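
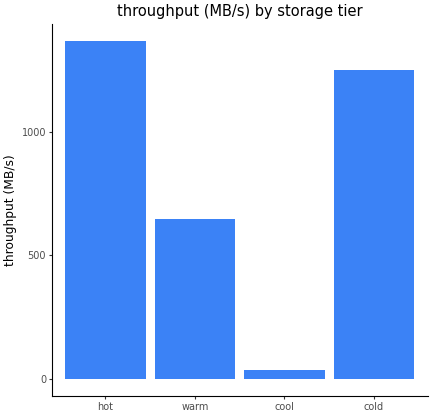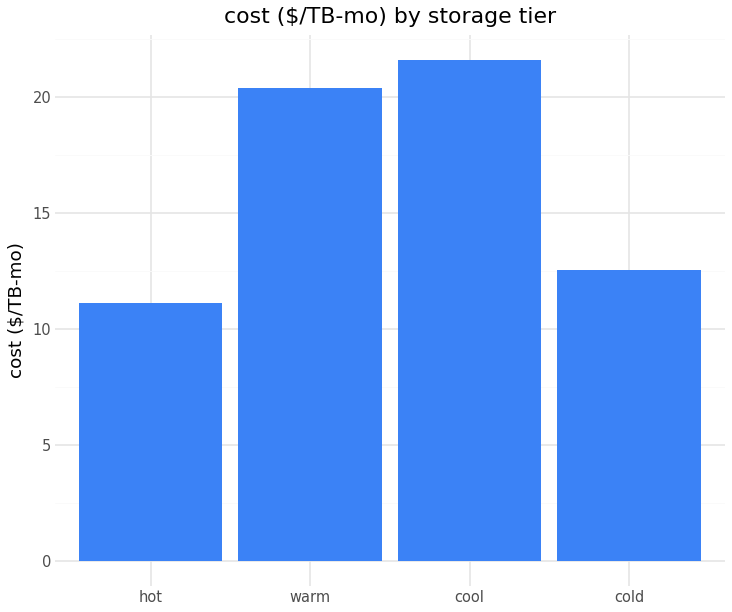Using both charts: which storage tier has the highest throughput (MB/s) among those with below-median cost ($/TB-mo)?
hot

Chart 2 median cost ($/TB-mo) ≈ 16; below-median storage tiers: hot, cold. Among those, hot has the highest throughput (MB/s) (≈ 1400).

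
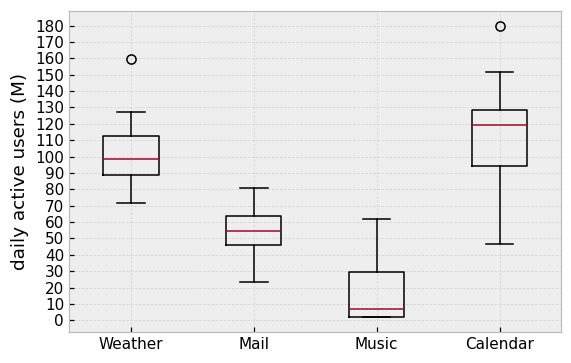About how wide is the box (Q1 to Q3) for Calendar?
Q3 ≈ 130, Q1 ≈ 90; IQR ≈ 40.

≈ 40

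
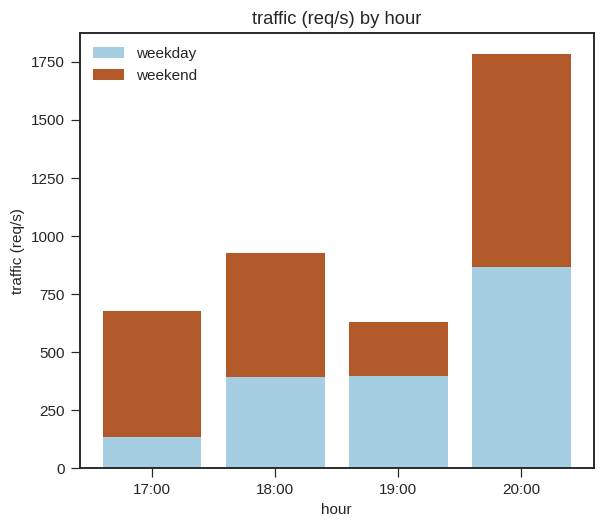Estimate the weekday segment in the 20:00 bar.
weekday top ≈ 800, bottom ≈ 0; segment ≈ 800.

≈ 800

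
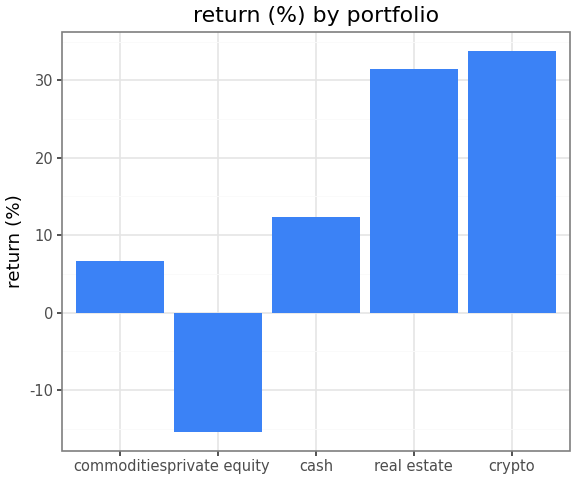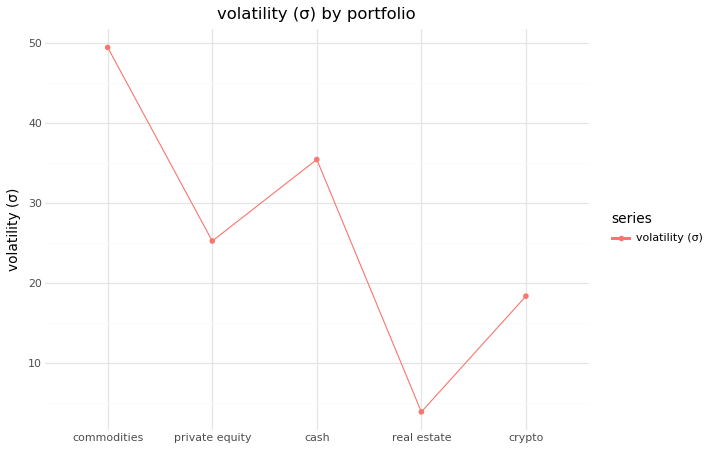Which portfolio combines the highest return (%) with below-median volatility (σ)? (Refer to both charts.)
crypto

Chart 2 median volatility (σ) ≈ 25; below-median portfolios: real estate, crypto. Among those, crypto has the highest return (%) (≈ 35).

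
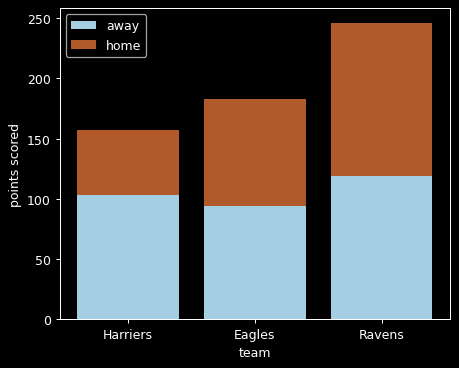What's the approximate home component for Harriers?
≈ 50

home top ≈ 150, bottom ≈ 100; segment ≈ 50.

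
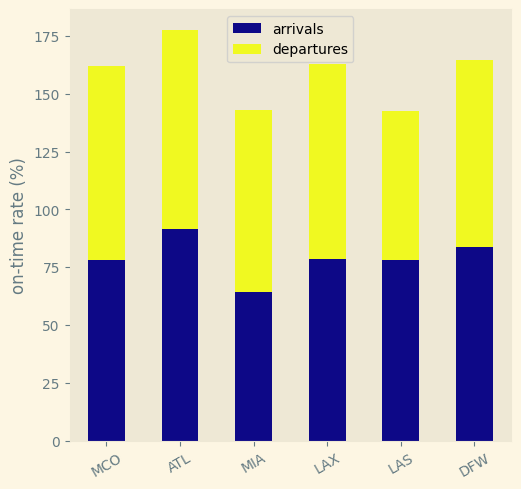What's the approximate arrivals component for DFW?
≈ 80

arrivals top ≈ 80, bottom ≈ 0; segment ≈ 80.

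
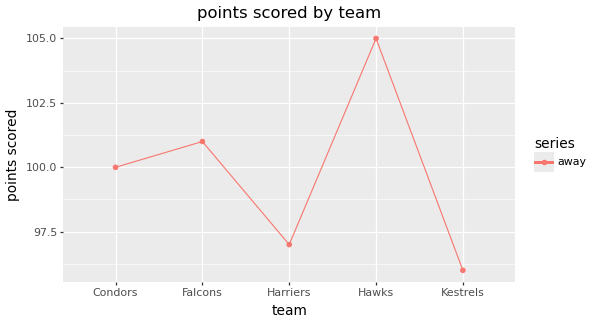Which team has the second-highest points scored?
Falcons

Top 3: Hawks ≈ 105, Falcons ≈ 101, Condors ≈ 100.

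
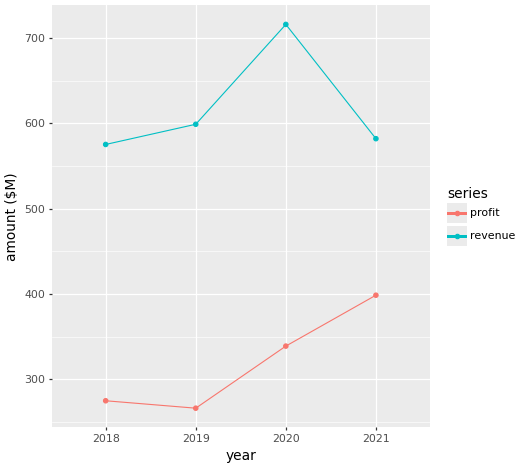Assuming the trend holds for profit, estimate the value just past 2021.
≈ 475

Last three: 250, 350, 400 → slope ≈ 75/step → next ≈ 475.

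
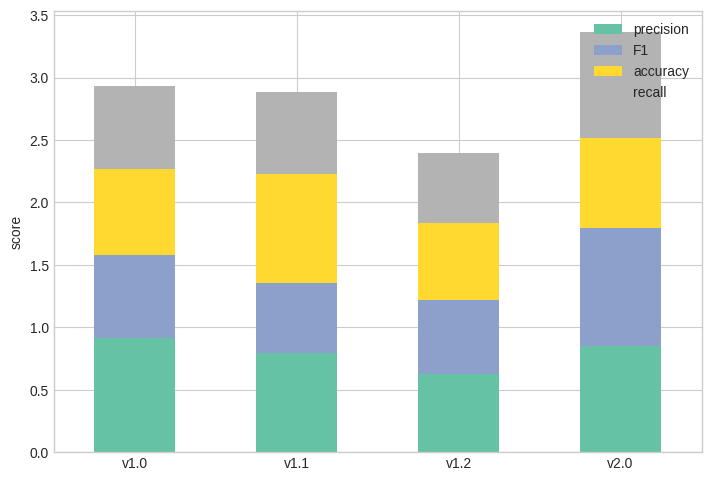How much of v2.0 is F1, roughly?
≈ 1.0

F1 top ≈ 2.0, bottom ≈ 1.0; segment ≈ 1.0.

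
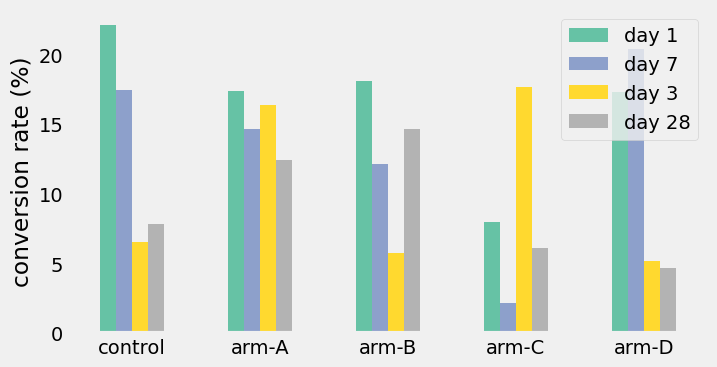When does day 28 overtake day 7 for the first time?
arm-A: day 28 ≈ 12 vs day 7 ≈ 14 (not yet); arm-B: day 28 ≈ 14 vs day 7 ≈ 12 (first crossover).

arm-B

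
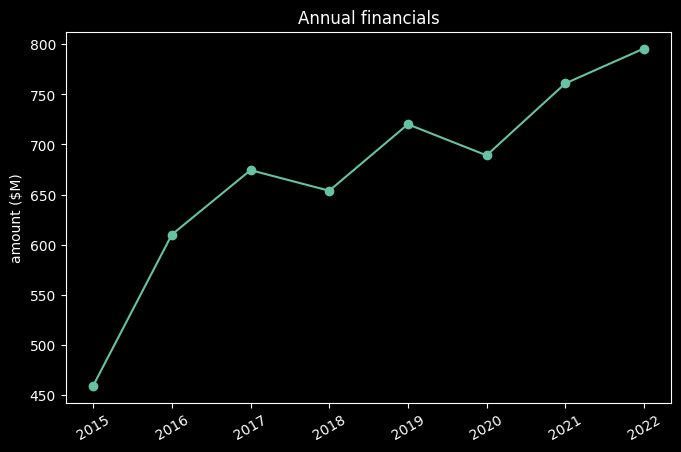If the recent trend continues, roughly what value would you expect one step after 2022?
≈ 850

Last three: 700, 750, 800 → slope ≈ 50/step → next ≈ 850.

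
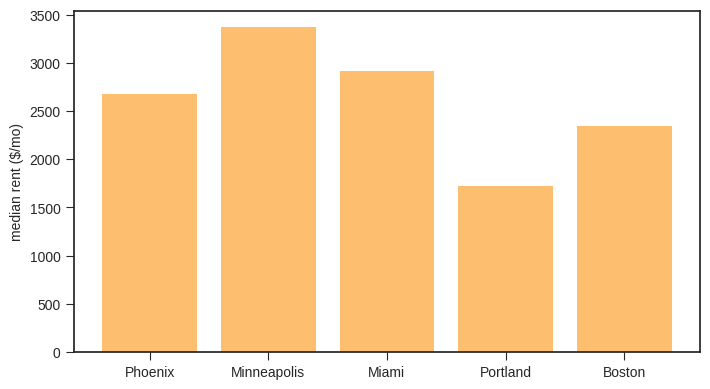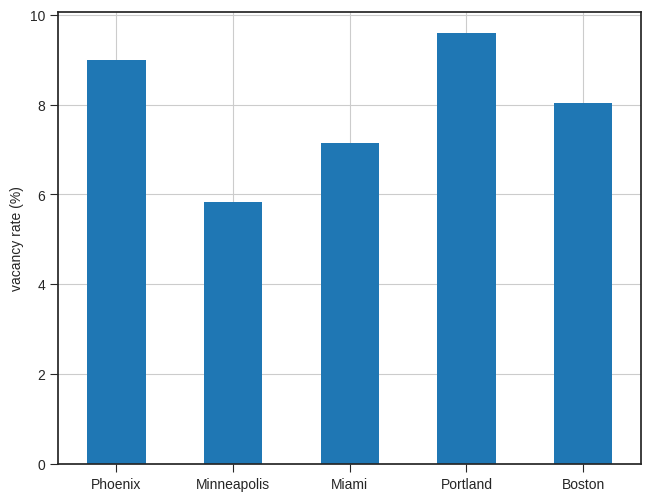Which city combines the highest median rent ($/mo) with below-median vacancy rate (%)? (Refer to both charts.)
Minneapolis

Chart 2 median vacancy rate (%) ≈ 8; below-median cities: Minneapolis, Miami. Among those, Minneapolis has the highest median rent ($/mo) (≈ 3500).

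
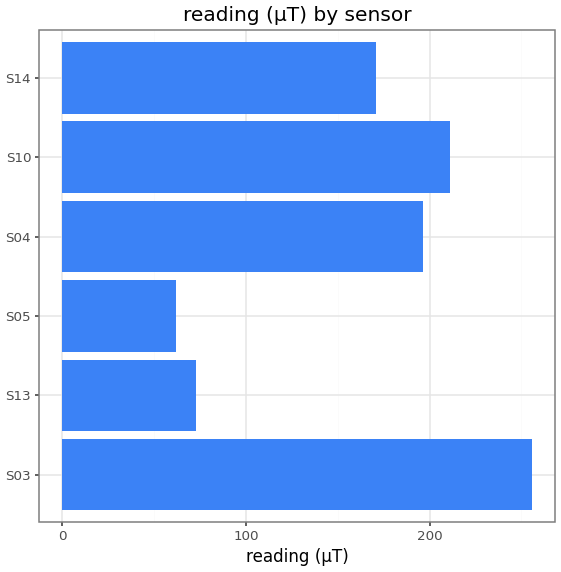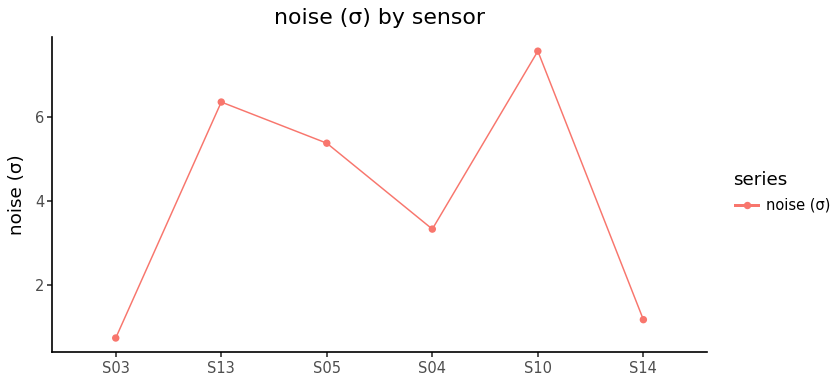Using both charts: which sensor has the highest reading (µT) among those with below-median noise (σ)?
Chart 2 median noise (σ) ≈ 4; below-median sensors: S03, S04, S14. Among those, S03 has the highest reading (µT) (≈ 250).

S03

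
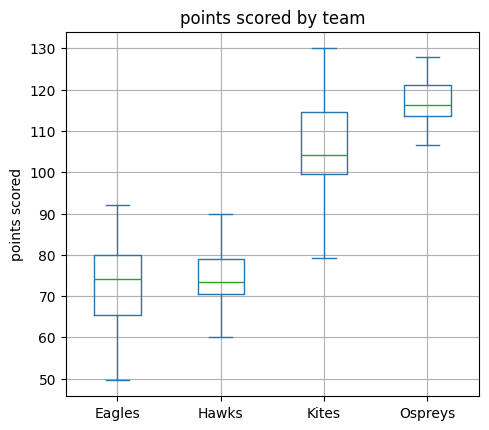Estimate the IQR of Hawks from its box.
Q3 ≈ 80, Q1 ≈ 70; IQR ≈ 10.

≈ 10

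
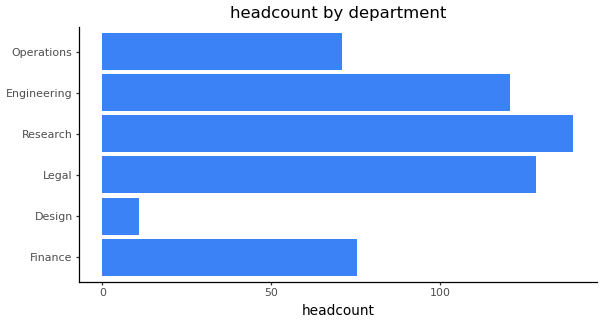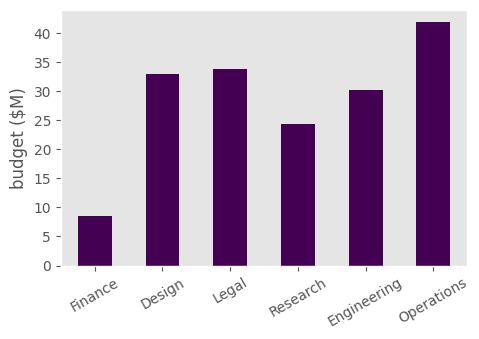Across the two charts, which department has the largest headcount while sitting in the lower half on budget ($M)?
Chart 2 median budget ($M) ≈ 30; below-median departments: Finance, Research, Engineering. Among those, Research has the highest headcount (≈ 140).

Research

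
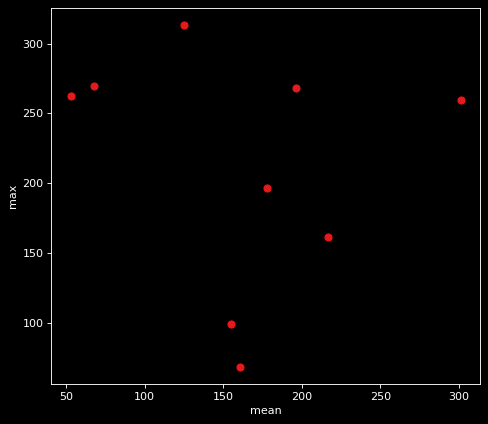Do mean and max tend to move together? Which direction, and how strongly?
no clear correlation

Points are roughly uncorrelated; weak (|r| ≈ 0.2).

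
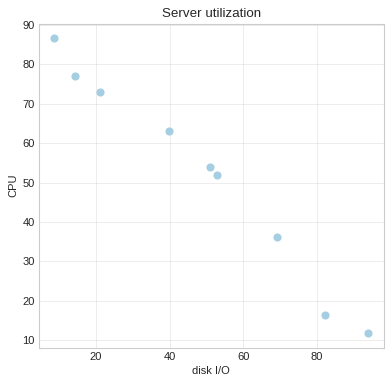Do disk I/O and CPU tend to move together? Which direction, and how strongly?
Points are negatively correlated; strong (|r| ≈ 1.0).

negative, strong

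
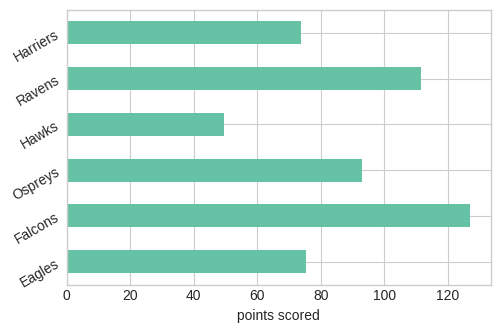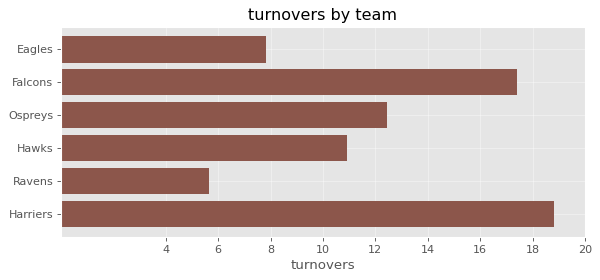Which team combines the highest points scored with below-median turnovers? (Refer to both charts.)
Chart 2 median turnovers ≈ 12; below-median teams: Eagles, Hawks, Ravens. Among those, Ravens has the highest points scored (≈ 120).

Ravens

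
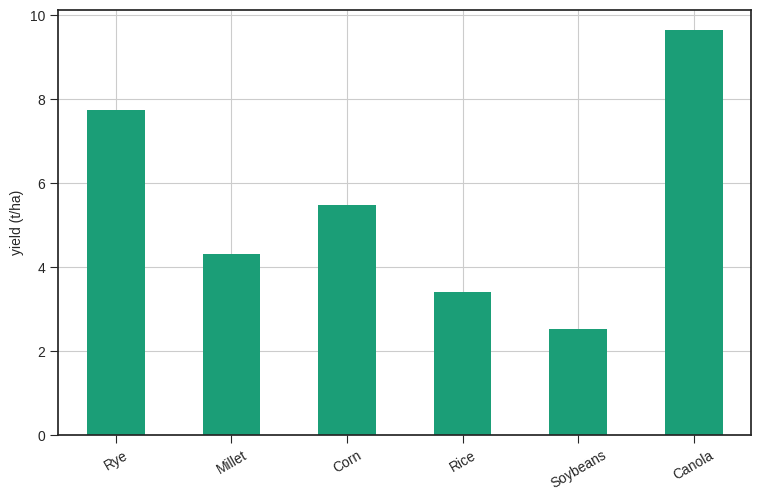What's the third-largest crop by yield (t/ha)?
Top 4: Canola ≈ 10, Rye ≈ 8, Corn ≈ 5, Millet ≈ 4.

Corn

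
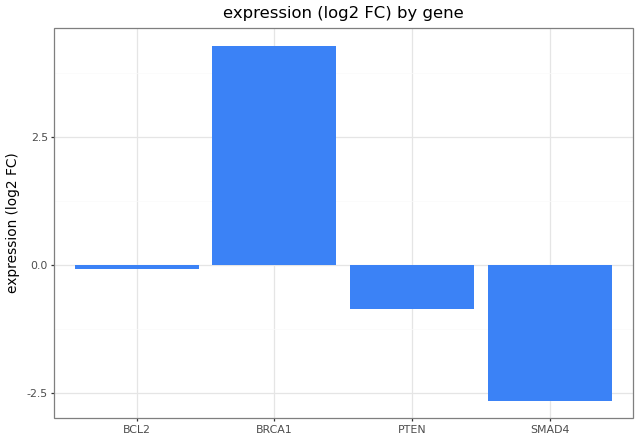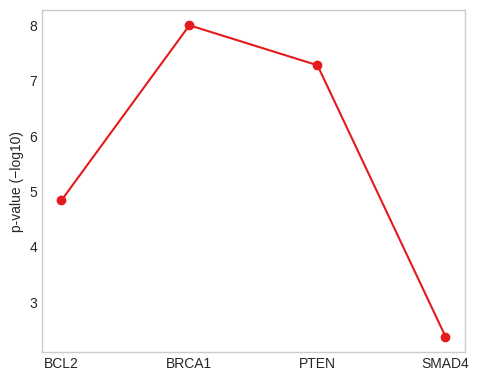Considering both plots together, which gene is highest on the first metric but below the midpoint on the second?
BCL2

Chart 2 median p-value (−log10) ≈ 6; below-median genes: BCL2, SMAD4. Among those, BCL2 has the highest expression (log2 FC) (≈ 0).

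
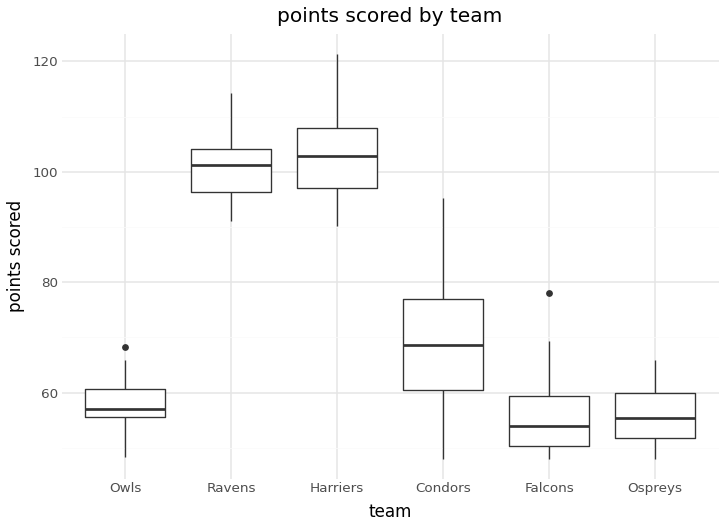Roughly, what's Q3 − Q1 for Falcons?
Q3 ≈ 60, Q1 ≈ 50; IQR ≈ 10.

≈ 10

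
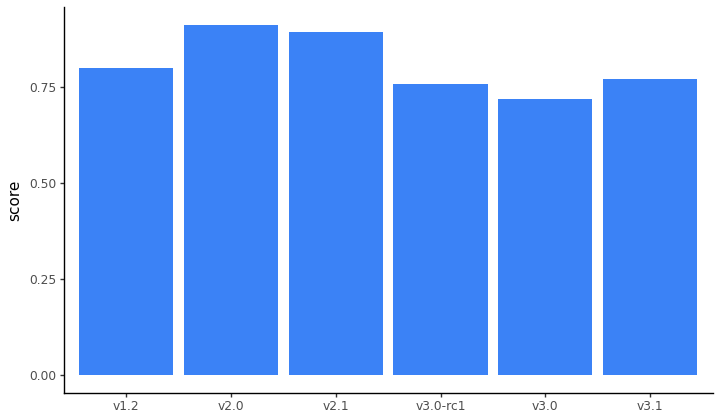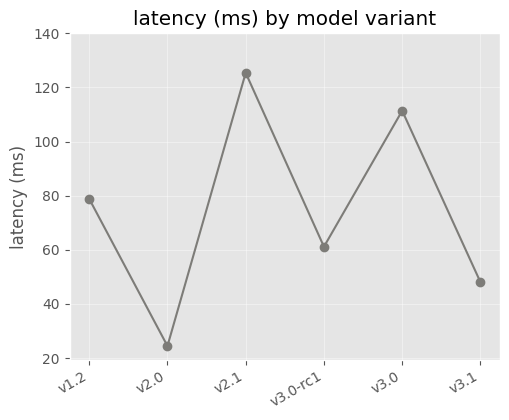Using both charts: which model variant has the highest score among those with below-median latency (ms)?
v2.0

Chart 2 median latency (ms) ≈ 60; below-median model variants: v2.0, v3.0-rc1, v3.1. Among those, v2.0 has the highest score (≈ 0.9).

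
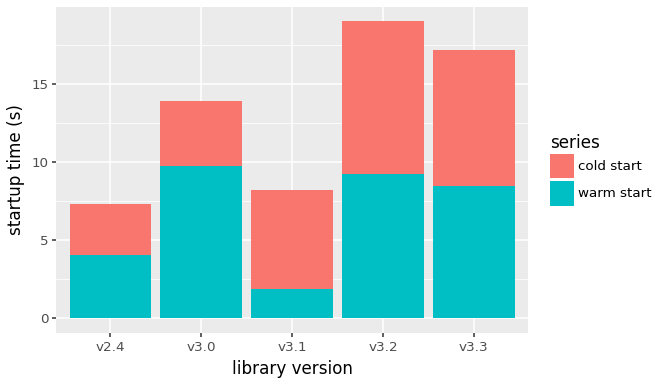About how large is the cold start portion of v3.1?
≈ 6

cold start top ≈ 8, bottom ≈ 2; segment ≈ 6.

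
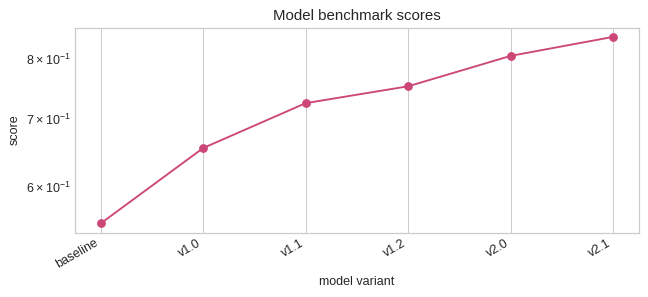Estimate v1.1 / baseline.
v1.1 ≈ 0.75, baseline ≈ 0.55; 0.75/0.55 ≈ 1.36.

≈ 1.36×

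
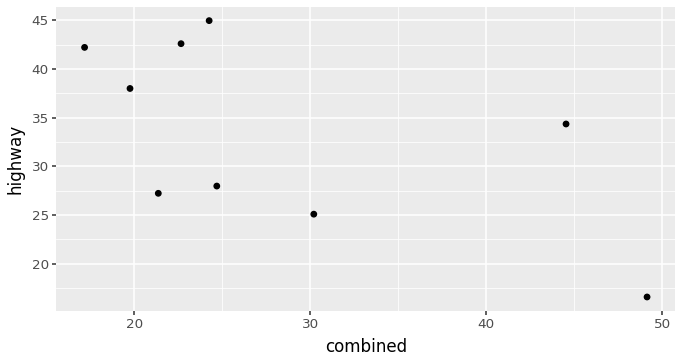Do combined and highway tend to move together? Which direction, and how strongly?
negative, moderate

Points are negatively correlated; moderate (|r| ≈ 0.6).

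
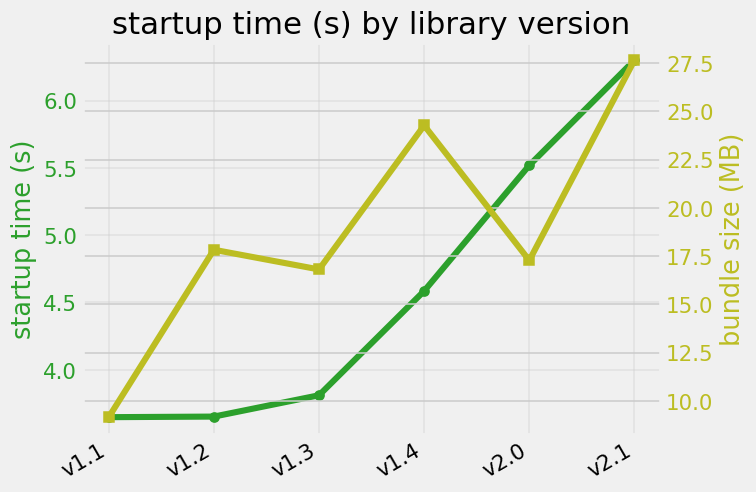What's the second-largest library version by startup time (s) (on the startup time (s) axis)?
v2.0

Top 3 (on the startup time (s) axis): v2.1 ≈ 6.5, v2.0 ≈ 5.5, v1.4 ≈ 4.5.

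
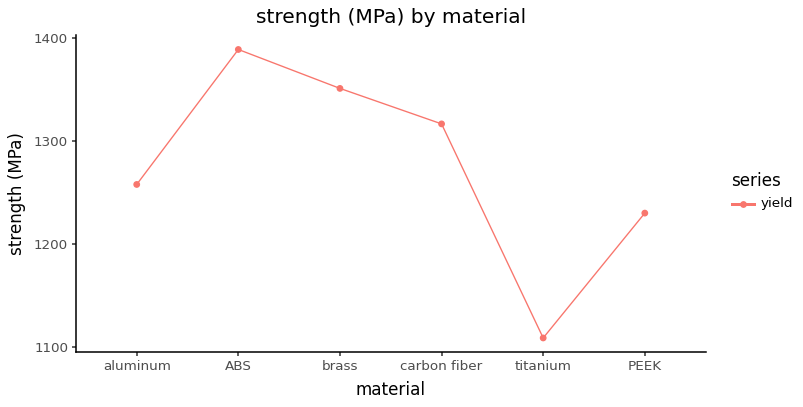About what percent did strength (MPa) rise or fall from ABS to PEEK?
ABS ≈ 1400, PEEK ≈ 1225; (1225 − 1400) / 1400 ≈ -12.5%.

≈ -12.5%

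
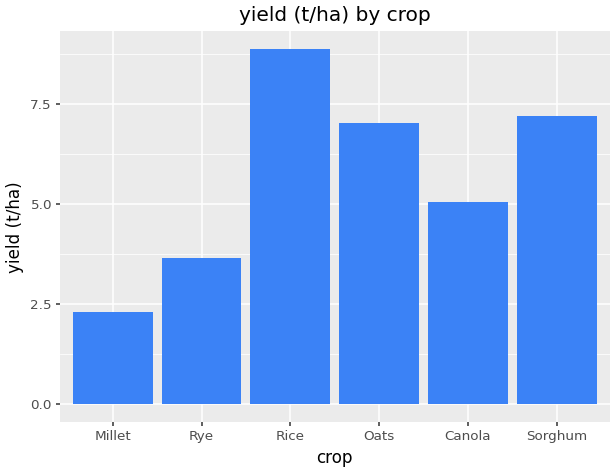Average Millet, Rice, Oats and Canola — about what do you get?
≈ 6

(2 + 9 + 7 + 5) / 4 ≈ 6.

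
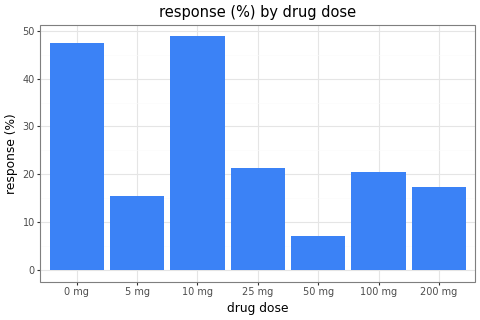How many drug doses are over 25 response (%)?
2

Above 25: 0 mg, 10 mg.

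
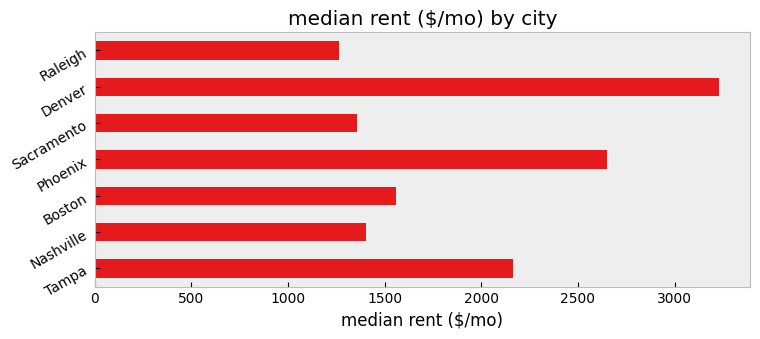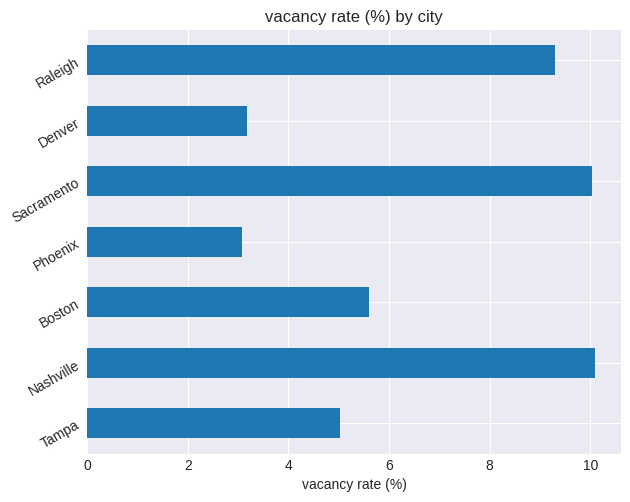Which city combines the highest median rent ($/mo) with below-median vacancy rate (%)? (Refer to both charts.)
Denver

Chart 2 median vacancy rate (%) ≈ 6; below-median cities: Tampa, Phoenix, Denver. Among those, Denver has the highest median rent ($/mo) (≈ 3000).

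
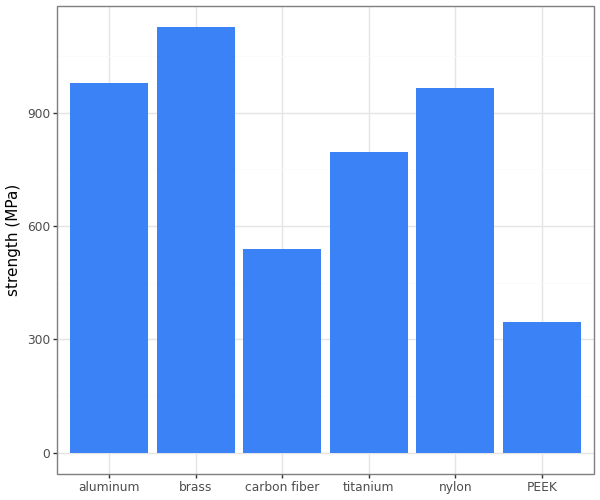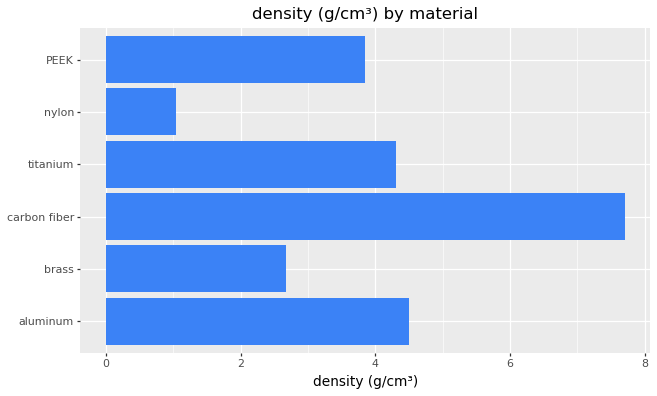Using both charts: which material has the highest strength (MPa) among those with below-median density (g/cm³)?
Chart 2 median density (g/cm³) ≈ 4; below-median materials: brass, nylon, PEEK. Among those, brass has the highest strength (MPa) (≈ 1200).

brass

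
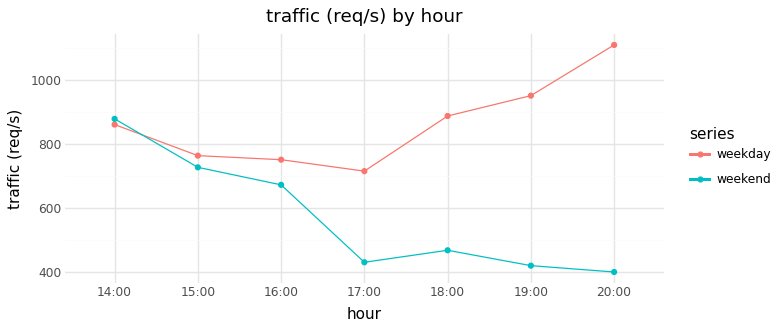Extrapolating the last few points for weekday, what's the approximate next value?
≈ 1200

Last three: 900, 1000, 1100 → slope ≈ 100/step → next ≈ 1200.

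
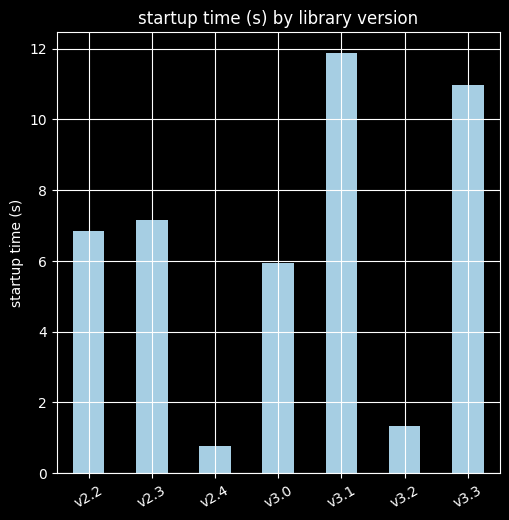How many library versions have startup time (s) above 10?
Above 10: v3.1, v3.3.

2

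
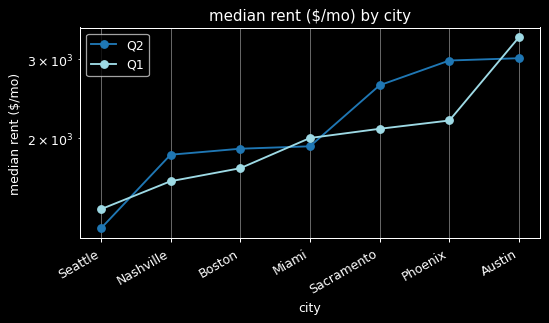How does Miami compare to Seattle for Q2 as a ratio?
Miami ≈ 2000, Seattle ≈ 1200; 2000/1200 ≈ 1.67.

≈ 1.67×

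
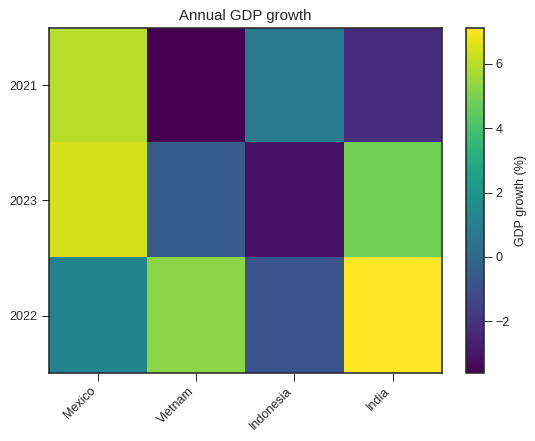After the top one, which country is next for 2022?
Vietnam

Top 3 for 2022: India ≈ 7, Vietnam ≈ 5, Mexico ≈ 1.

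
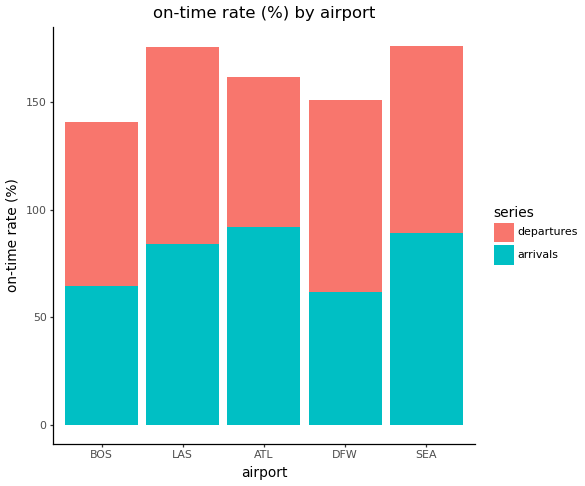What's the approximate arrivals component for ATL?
≈ 100

arrivals top ≈ 100, bottom ≈ 0; segment ≈ 100.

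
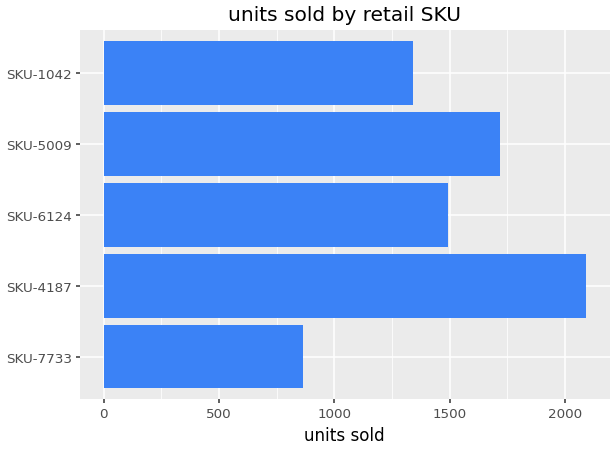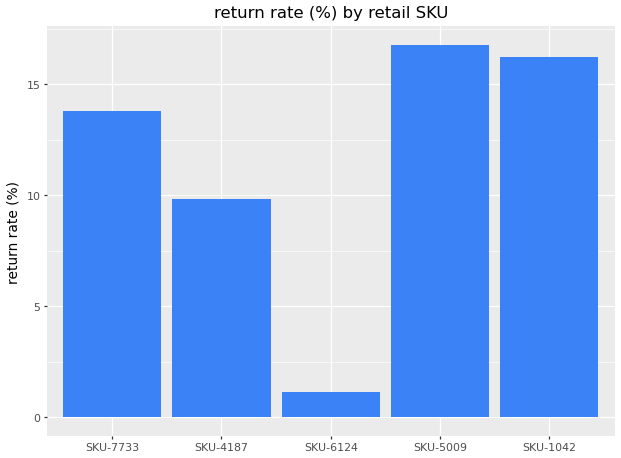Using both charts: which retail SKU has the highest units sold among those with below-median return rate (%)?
SKU-4187

Chart 2 median return rate (%) ≈ 14; below-median retail SKUs: SKU-4187, SKU-6124. Among those, SKU-4187 has the highest units sold (≈ 2000).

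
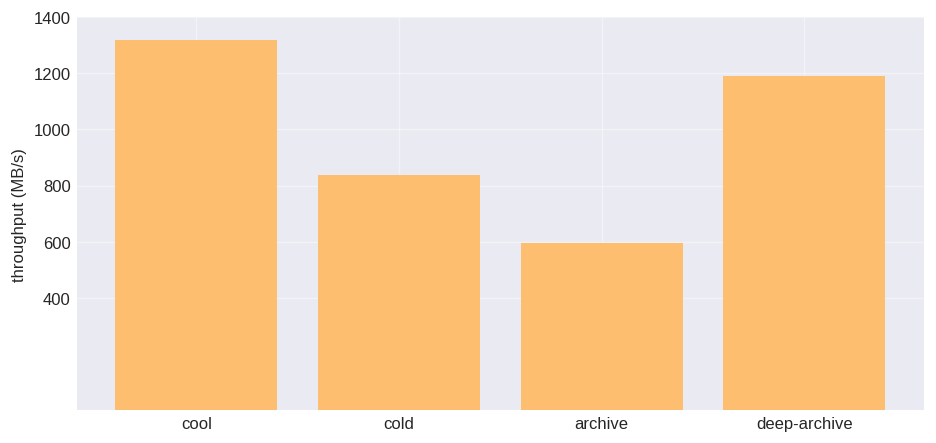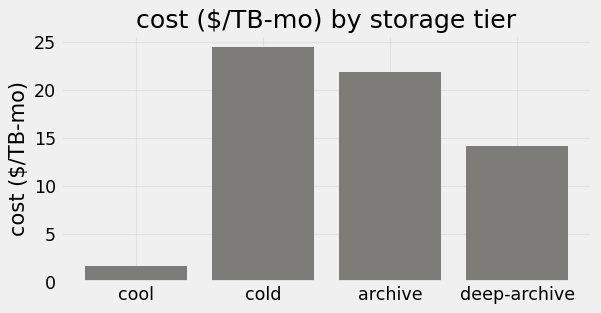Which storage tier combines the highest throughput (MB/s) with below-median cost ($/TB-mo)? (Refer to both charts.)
cool

Chart 2 median cost ($/TB-mo) ≈ 20; below-median storage tiers: cool, deep-archive. Among those, cool has the highest throughput (MB/s) (≈ 1400).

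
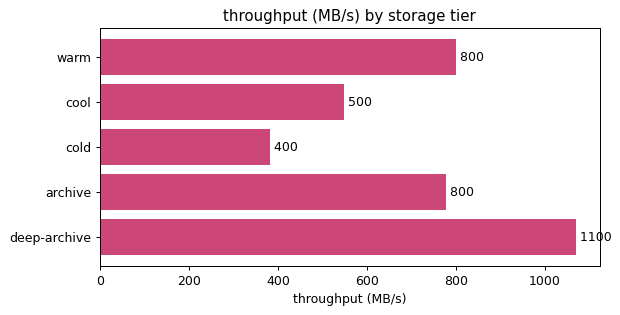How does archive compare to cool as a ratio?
archive ≈ 800, cool ≈ 500; 800/500 ≈ 1.6.

≈ 1.6×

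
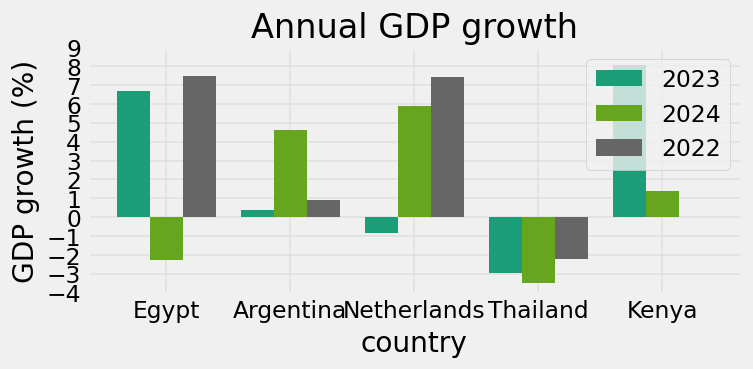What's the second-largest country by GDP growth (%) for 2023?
Top 3 for 2023: Kenya ≈ 8, Egypt ≈ 7, Argentina ≈ 0.

Egypt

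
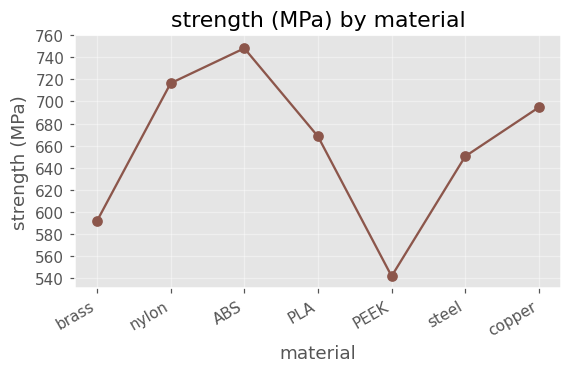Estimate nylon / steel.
nylon ≈ 720, steel ≈ 660; 720/660 ≈ 1.09.

≈ 1.09×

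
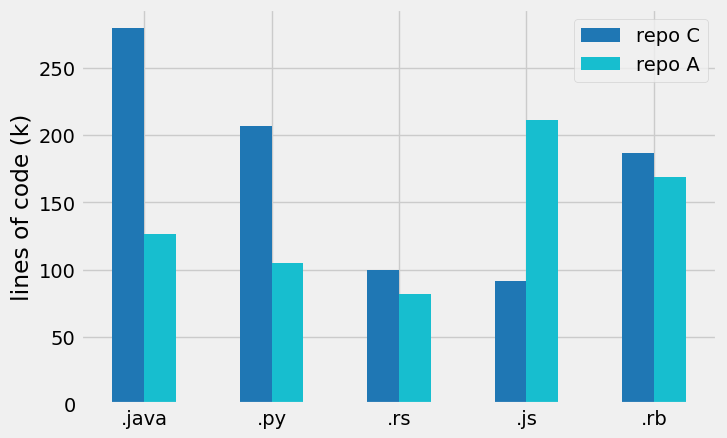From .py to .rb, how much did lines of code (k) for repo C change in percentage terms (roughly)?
.py ≈ 200, .rb ≈ 175; (175 − 200) / 200 ≈ -12.5%.

≈ -12.5%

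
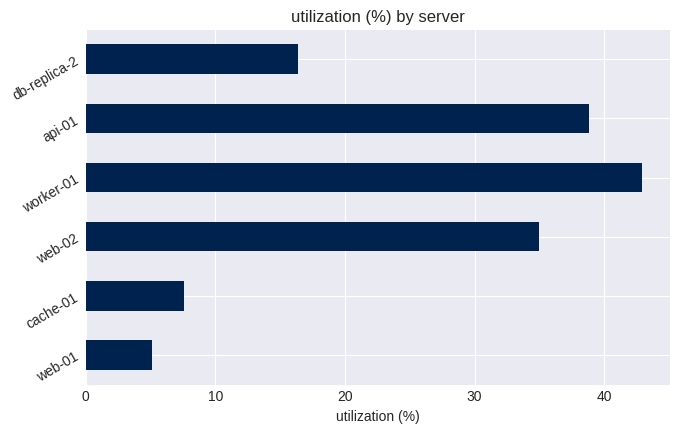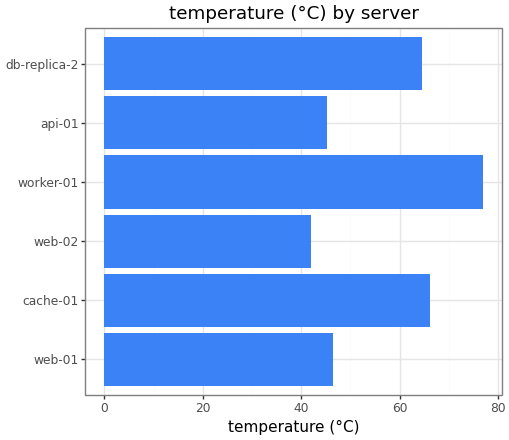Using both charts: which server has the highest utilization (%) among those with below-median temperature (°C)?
Chart 2 median temperature (°C) ≈ 60; below-median servers: web-01, web-02, api-01. Among those, api-01 has the highest utilization (%) (≈ 40).

api-01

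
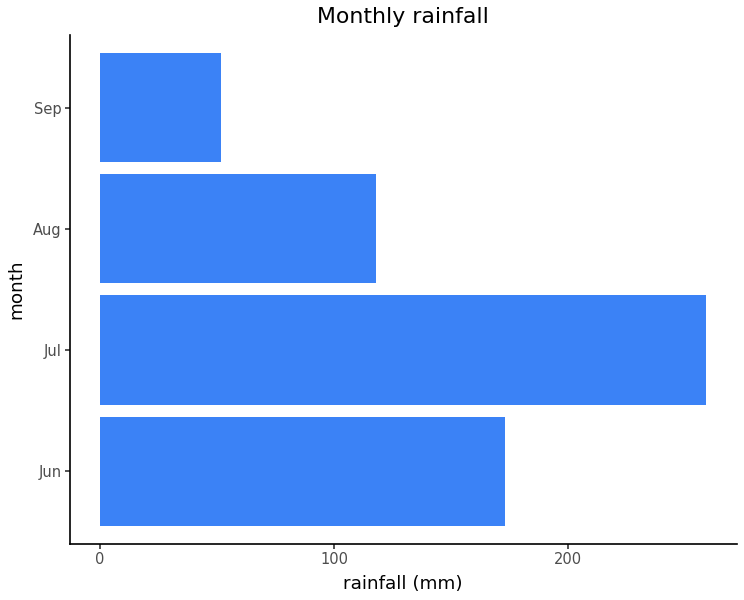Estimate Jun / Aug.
Jun ≈ 175, Aug ≈ 125; 175/125 ≈ 1.4.

≈ 1.4×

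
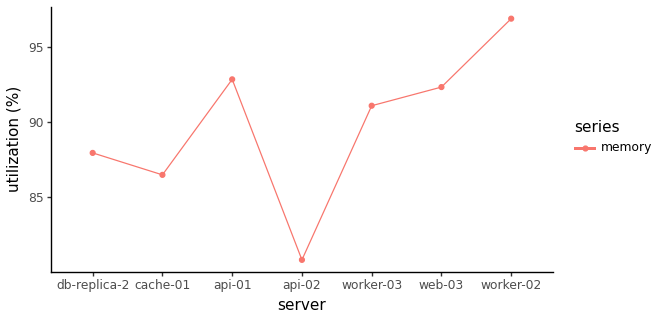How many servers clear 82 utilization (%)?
Above 82: db-replica-2, cache-01, api-01, worker-03, web-03, worker-02.

6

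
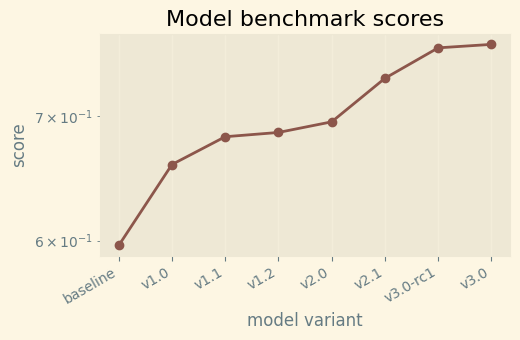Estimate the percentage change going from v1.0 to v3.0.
v1.0 ≈ 0.66, v3.0 ≈ 0.76; (0.76 − 0.66) / 0.66 ≈ +15.2%.

≈ +15.2%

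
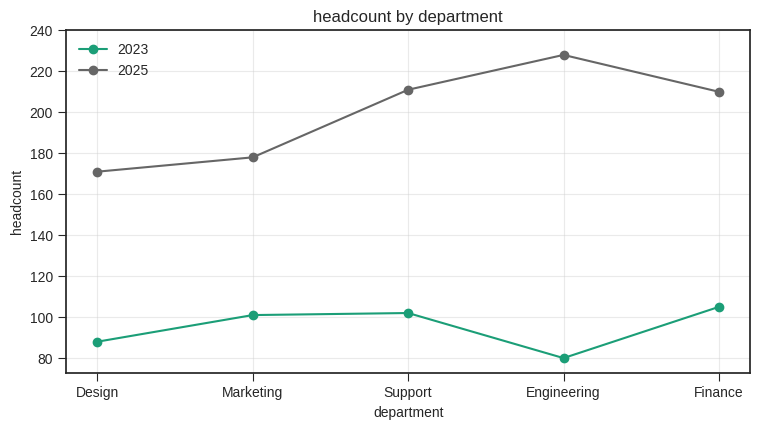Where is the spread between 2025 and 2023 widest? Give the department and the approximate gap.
Engineering, ≈ 140

Engineering: 2025 ≈ 220, 2023 ≈ 80 → gap ≈ 140. Next-largest (Support) is only ≈ 120.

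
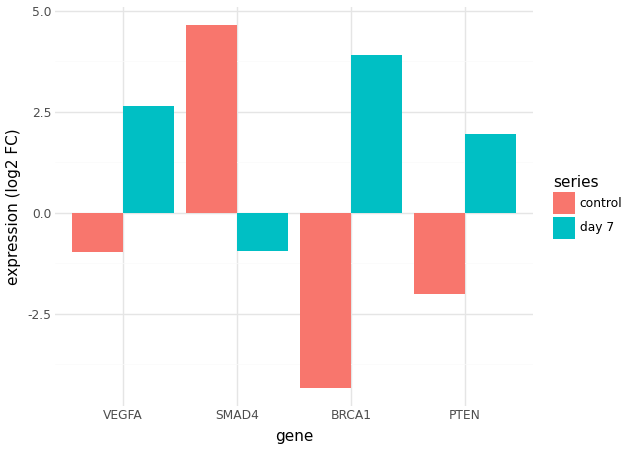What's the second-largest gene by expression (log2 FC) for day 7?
Top 3 for day 7: BRCA1 ≈ 4, VEGFA ≈ 3, PTEN ≈ 2.

VEGFA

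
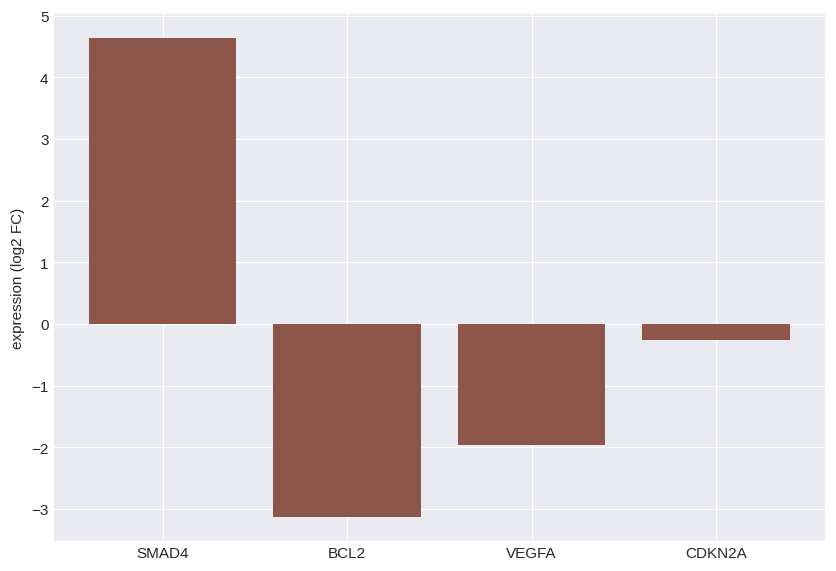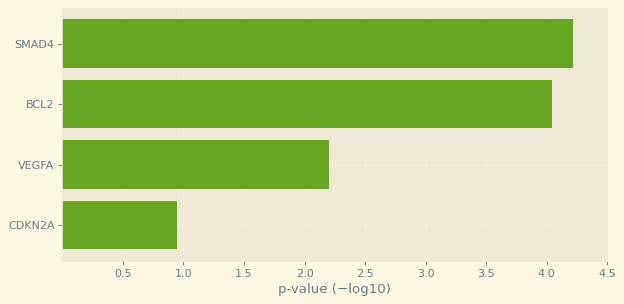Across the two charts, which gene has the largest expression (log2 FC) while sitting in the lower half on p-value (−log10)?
Chart 2 median p-value (−log10) ≈ 3; below-median genes: VEGFA, CDKN2A. Among those, CDKN2A has the highest expression (log2 FC) (≈ -0.5).

CDKN2A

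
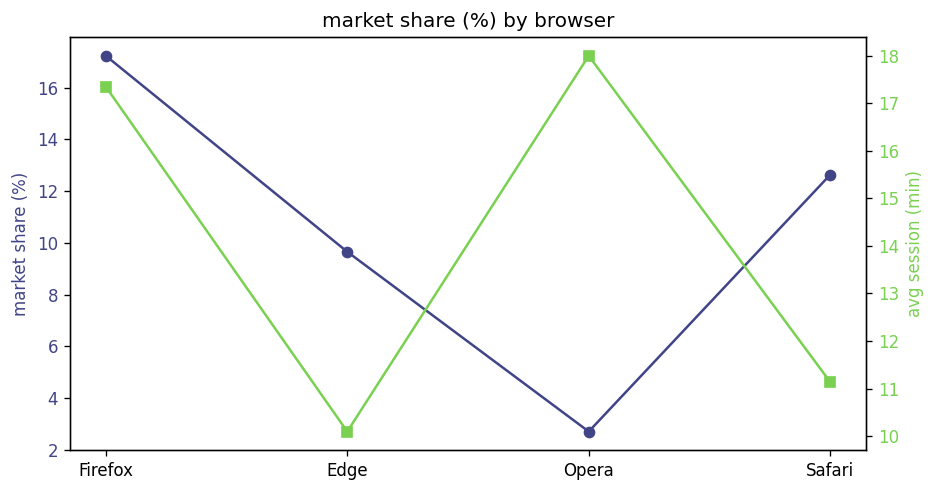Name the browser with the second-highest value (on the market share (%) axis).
Safari

Top 3 (on the market share (%) axis): Firefox ≈ 18, Safari ≈ 12, Edge ≈ 10.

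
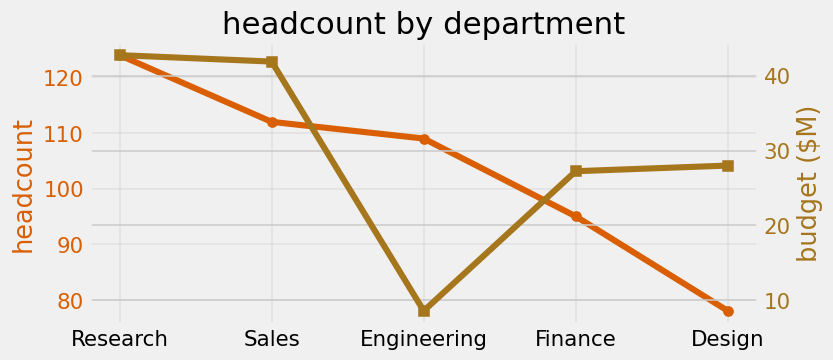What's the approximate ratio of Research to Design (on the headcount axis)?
≈ 1.56×

Research ≈ 125, Design ≈ 80; 125/80 ≈ 1.56.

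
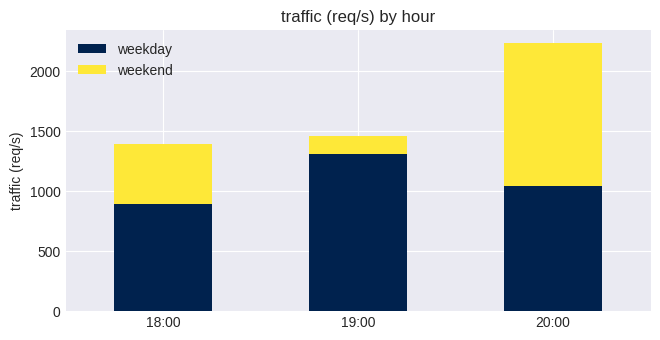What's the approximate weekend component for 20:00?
weekend top ≈ 2200, bottom ≈ 1000; segment ≈ 1200.

≈ 1200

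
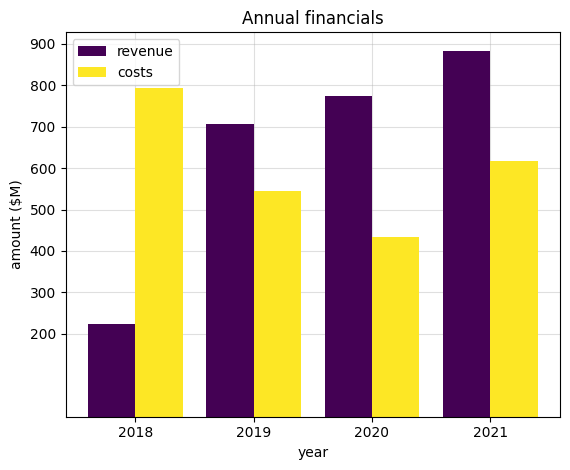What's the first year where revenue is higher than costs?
2018: revenue ≈ 200 vs costs ≈ 800 (not yet); 2019: revenue ≈ 700 vs costs ≈ 500 (first crossover).

2019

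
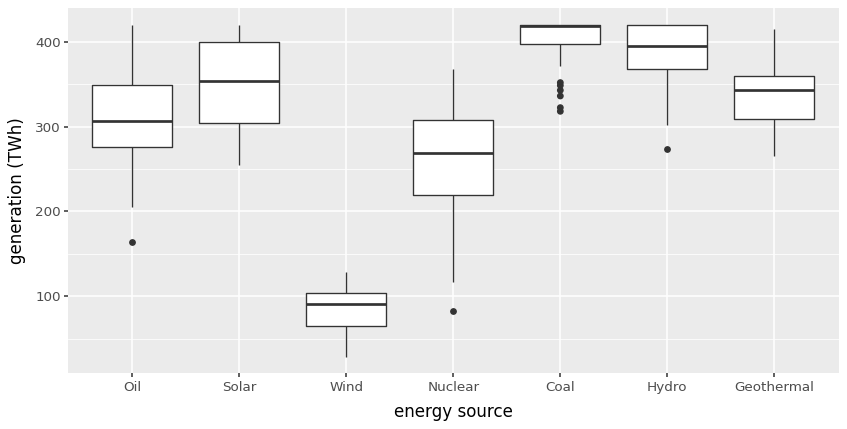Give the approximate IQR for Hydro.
≈ 50

Q3 ≈ 400, Q1 ≈ 350; IQR ≈ 50.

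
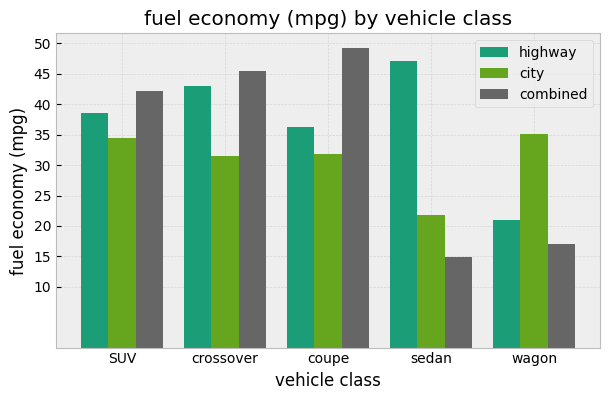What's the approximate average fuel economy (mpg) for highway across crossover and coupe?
≈ 40

(45 + 35) / 2 ≈ 40.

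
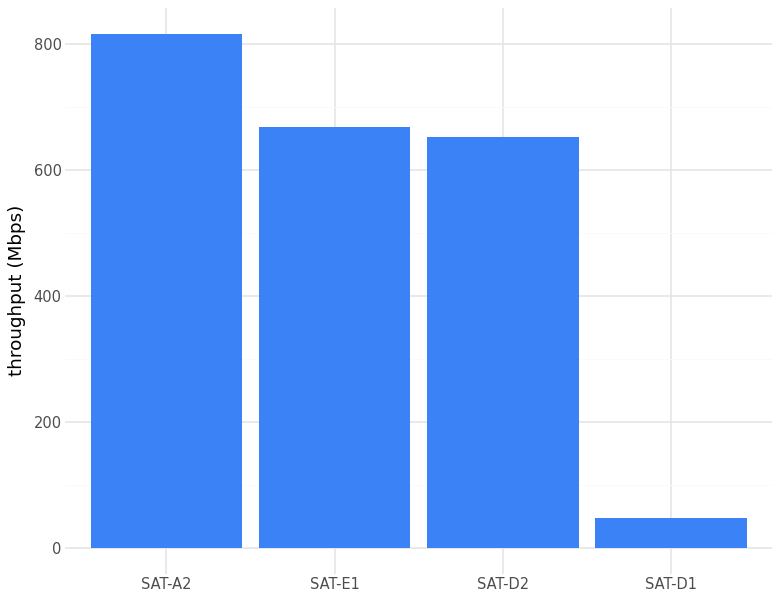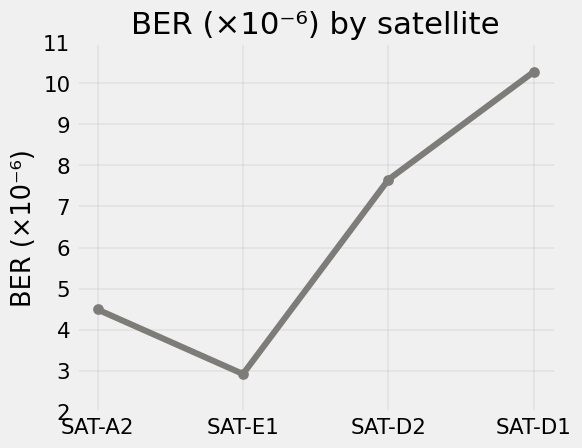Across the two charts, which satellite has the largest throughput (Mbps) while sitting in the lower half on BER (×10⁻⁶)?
SAT-A2

Chart 2 median BER (×10⁻⁶) ≈ 6; below-median satellites: SAT-A2, SAT-E1. Among those, SAT-A2 has the highest throughput (Mbps) (≈ 800).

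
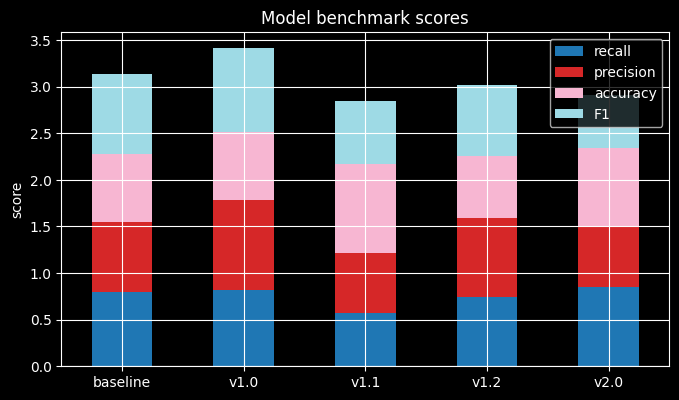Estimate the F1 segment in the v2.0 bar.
≈ 0.5

F1 top ≈ 3.0, bottom ≈ 2.5; segment ≈ 0.5.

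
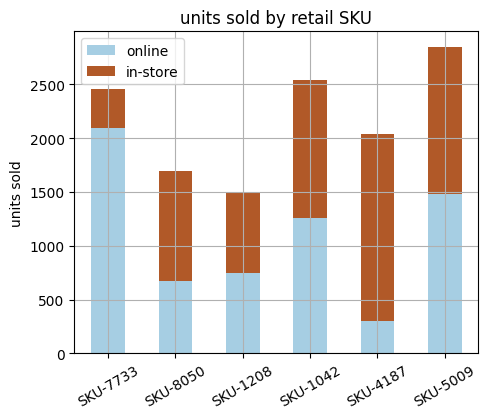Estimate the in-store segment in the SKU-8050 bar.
in-store top ≈ 1500, bottom ≈ 500; segment ≈ 1000.

≈ 1000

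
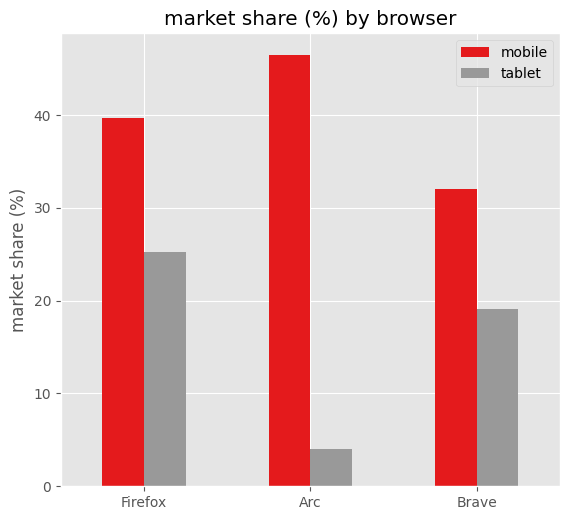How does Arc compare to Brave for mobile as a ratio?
≈ 1.5×

Arc ≈ 45, Brave ≈ 30; 45/30 ≈ 1.5.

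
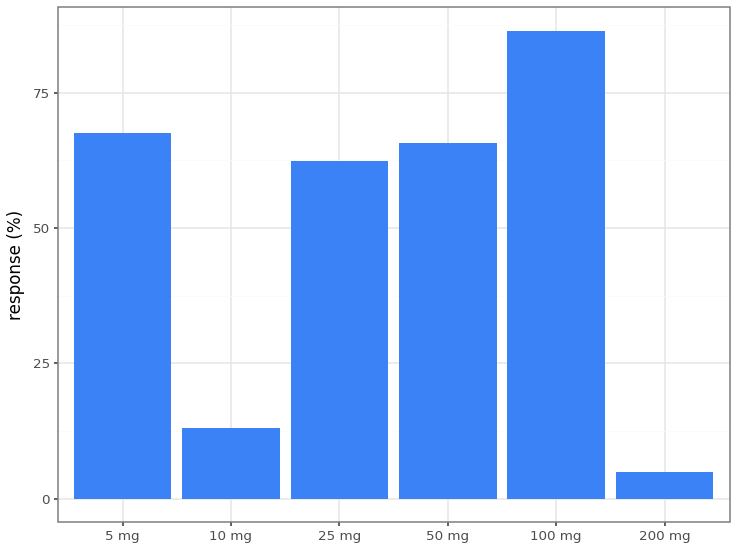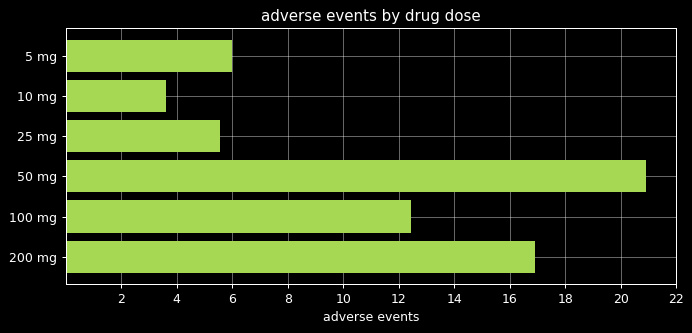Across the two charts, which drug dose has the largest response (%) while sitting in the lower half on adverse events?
5 mg

Chart 2 median adverse events ≈ 10; below-median drug doses: 5 mg, 10 mg, 25 mg. Among those, 5 mg has the highest response (%) (≈ 70).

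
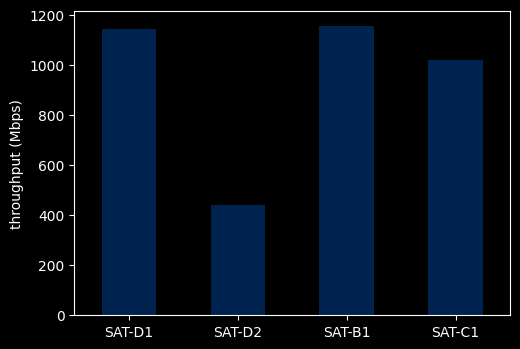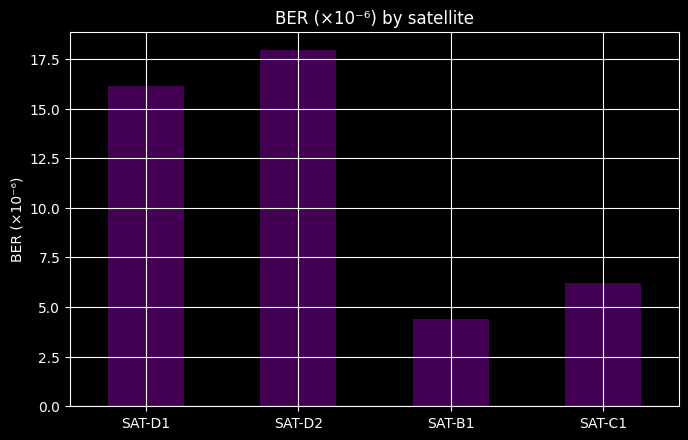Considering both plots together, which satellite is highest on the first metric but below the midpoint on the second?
Chart 2 median BER (×10⁻⁶) ≈ 12; below-median satellites: SAT-B1, SAT-C1. Among those, SAT-B1 has the highest throughput (Mbps) (≈ 1200).

SAT-B1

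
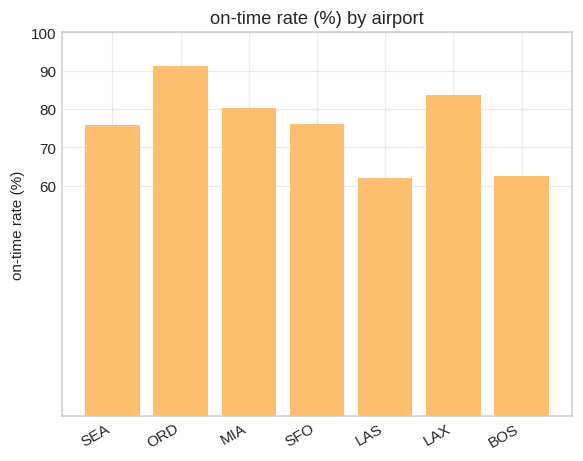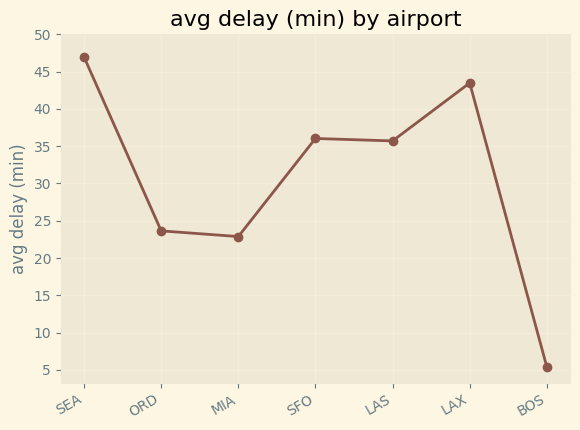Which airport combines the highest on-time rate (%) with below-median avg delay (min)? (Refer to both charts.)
Chart 2 median avg delay (min) ≈ 35; below-median airports: ORD, MIA, BOS. Among those, ORD has the highest on-time rate (%) (≈ 90).

ORD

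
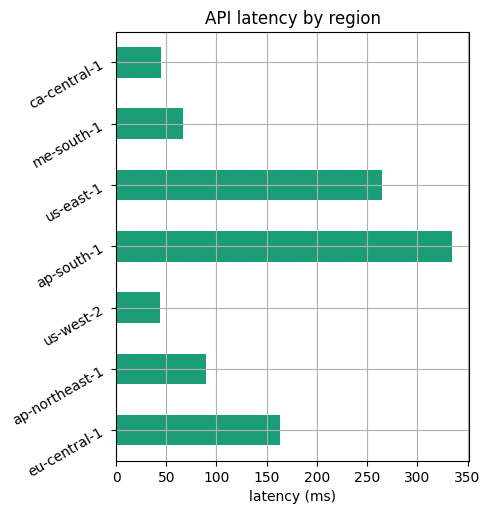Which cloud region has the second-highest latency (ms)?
Top 3: ap-south-1 ≈ 350, us-east-1 ≈ 250, eu-central-1 ≈ 150.

us-east-1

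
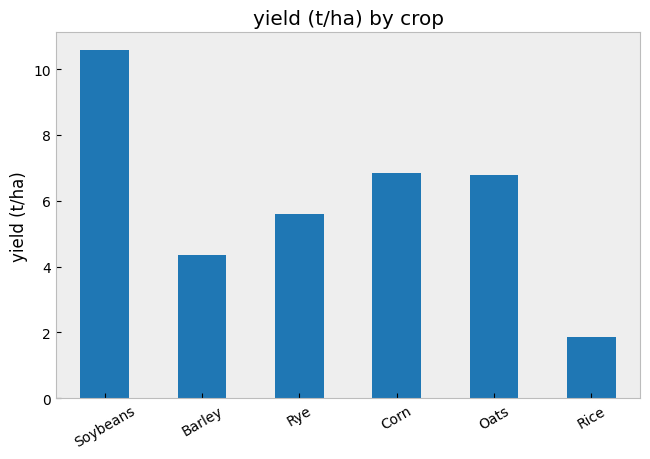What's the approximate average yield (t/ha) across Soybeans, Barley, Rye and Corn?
≈ 7

(11 + 4 + 6 + 7) / 4 ≈ 7.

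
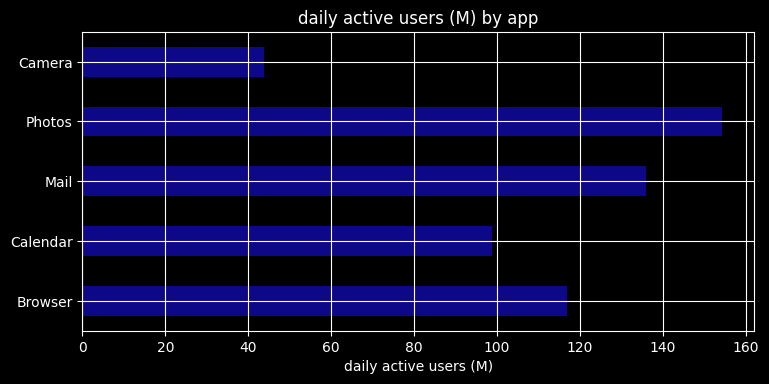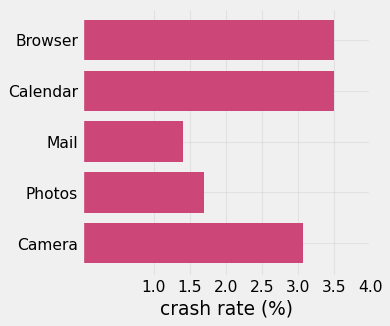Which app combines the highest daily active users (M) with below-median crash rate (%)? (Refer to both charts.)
Chart 2 median crash rate (%) ≈ 3; below-median apps: Mail, Photos. Among those, Photos has the highest daily active users (M) (≈ 160).

Photos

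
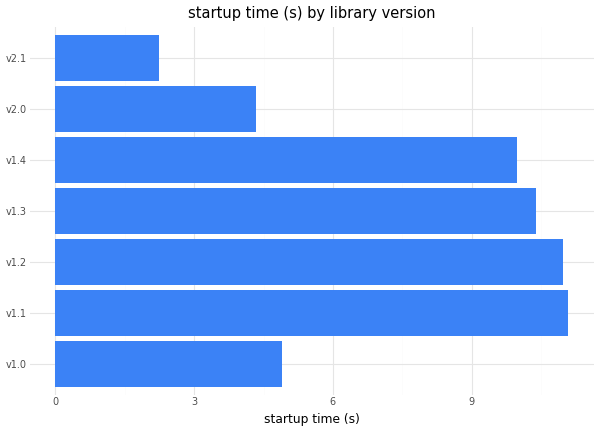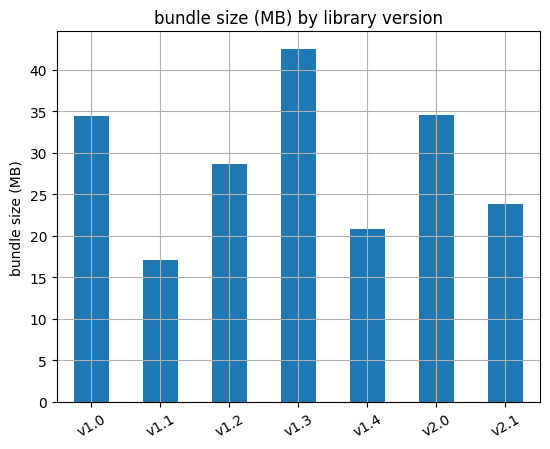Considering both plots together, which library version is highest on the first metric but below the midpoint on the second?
v1.1

Chart 2 median bundle size (MB) ≈ 30; below-median library versions: v1.1, v1.4, v2.1. Among those, v1.1 has the highest startup time (s) (≈ 12).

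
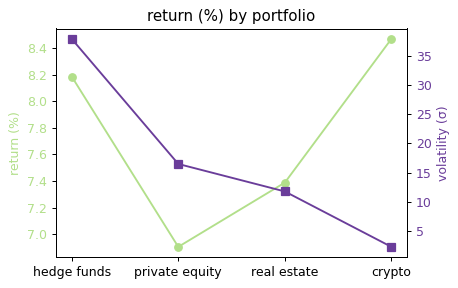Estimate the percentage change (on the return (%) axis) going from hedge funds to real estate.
hedge funds ≈ 8.2, real estate ≈ 7.4; (7.4 − 8.2) / 8.2 ≈ -9.8%.

≈ -9.8%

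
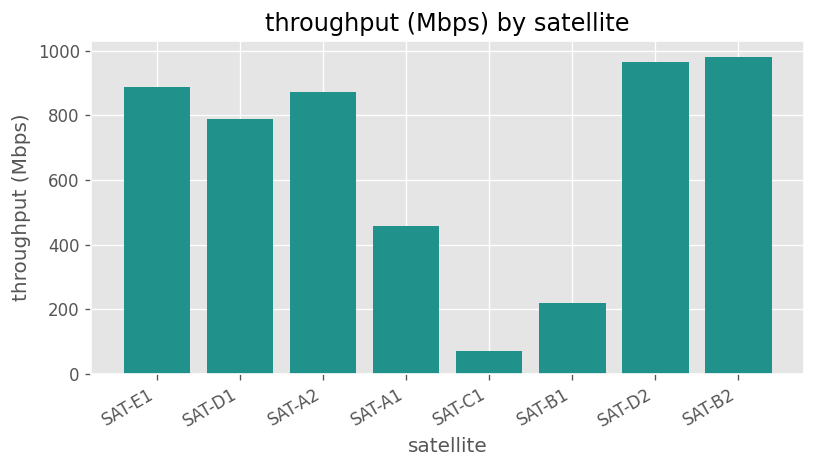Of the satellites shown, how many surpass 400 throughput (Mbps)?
Above 400: SAT-E1, SAT-D1, SAT-A2, SAT-A1, SAT-D2, SAT-B2.

6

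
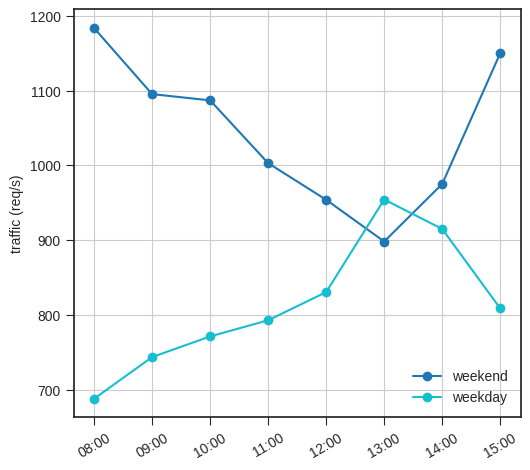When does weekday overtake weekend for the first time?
13:00

12:00: weekday ≈ 850 vs weekend ≈ 950 (not yet); 13:00: weekday ≈ 950 vs weekend ≈ 900 (first crossover).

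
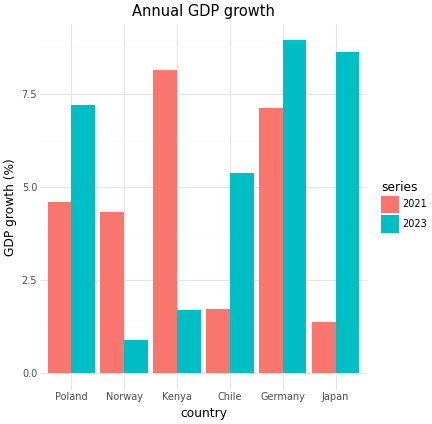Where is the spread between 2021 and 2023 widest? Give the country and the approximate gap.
Japan: 2021 ≈ 1, 2023 ≈ 9 → gap ≈ 8. Next-largest (Kenya) is only ≈ 6.

Japan, ≈ 8 %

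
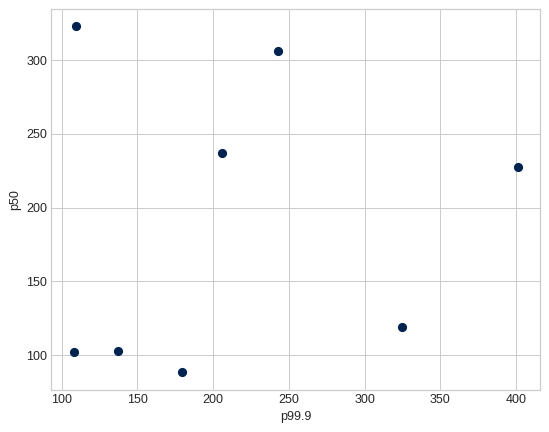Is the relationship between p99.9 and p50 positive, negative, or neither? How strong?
no clear correlation

Points are roughly uncorrelated; weak (|r| ≈ 0.1).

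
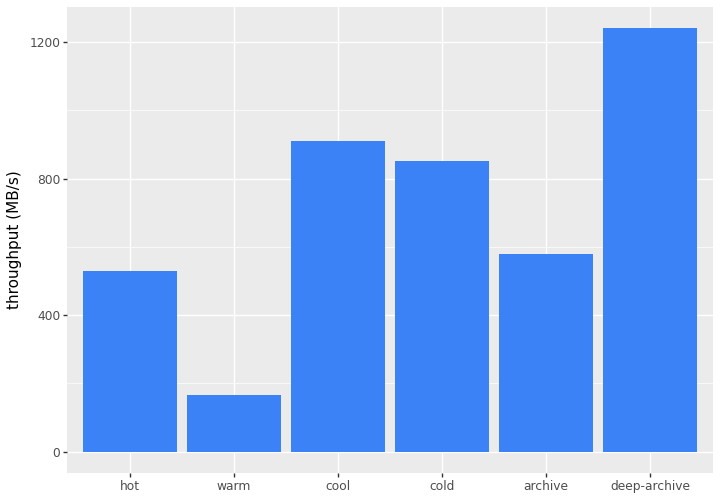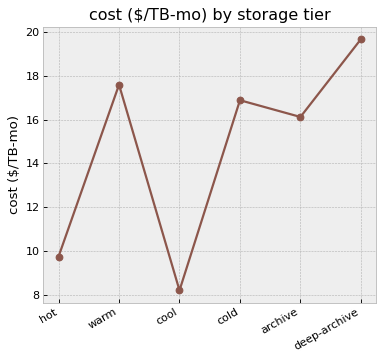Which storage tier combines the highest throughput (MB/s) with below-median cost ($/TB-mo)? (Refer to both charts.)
Chart 2 median cost ($/TB-mo) ≈ 16; below-median storage tiers: hot, cool, archive. Among those, cool has the highest throughput (MB/s) (≈ 1000).

cool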